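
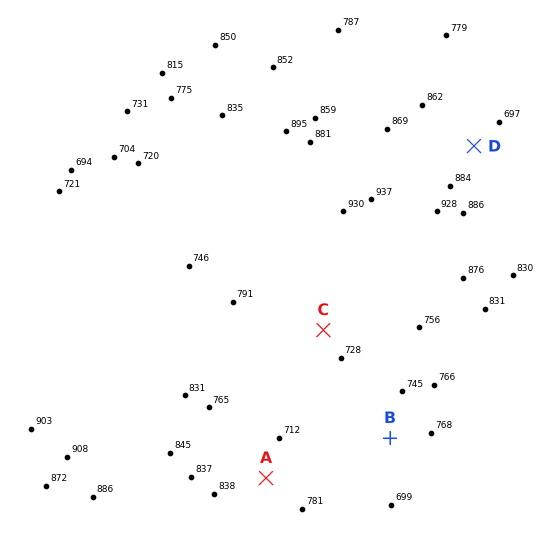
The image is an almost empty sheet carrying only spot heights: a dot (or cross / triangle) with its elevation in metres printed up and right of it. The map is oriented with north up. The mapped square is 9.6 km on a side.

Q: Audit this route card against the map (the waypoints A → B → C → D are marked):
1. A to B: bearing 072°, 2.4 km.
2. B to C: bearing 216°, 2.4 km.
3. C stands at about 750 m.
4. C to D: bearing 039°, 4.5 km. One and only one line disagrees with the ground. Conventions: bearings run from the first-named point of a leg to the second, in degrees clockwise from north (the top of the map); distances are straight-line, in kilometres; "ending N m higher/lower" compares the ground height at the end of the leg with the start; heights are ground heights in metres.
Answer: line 2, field bearing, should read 328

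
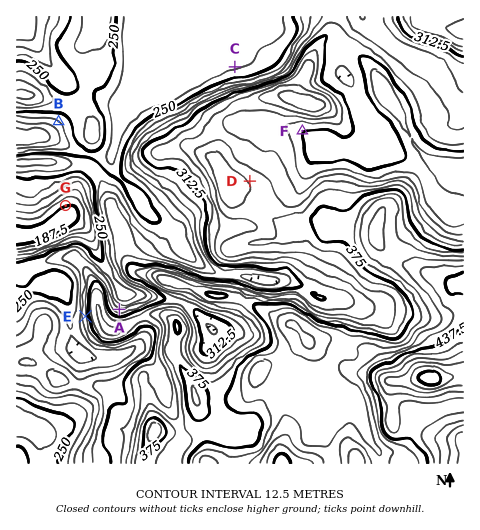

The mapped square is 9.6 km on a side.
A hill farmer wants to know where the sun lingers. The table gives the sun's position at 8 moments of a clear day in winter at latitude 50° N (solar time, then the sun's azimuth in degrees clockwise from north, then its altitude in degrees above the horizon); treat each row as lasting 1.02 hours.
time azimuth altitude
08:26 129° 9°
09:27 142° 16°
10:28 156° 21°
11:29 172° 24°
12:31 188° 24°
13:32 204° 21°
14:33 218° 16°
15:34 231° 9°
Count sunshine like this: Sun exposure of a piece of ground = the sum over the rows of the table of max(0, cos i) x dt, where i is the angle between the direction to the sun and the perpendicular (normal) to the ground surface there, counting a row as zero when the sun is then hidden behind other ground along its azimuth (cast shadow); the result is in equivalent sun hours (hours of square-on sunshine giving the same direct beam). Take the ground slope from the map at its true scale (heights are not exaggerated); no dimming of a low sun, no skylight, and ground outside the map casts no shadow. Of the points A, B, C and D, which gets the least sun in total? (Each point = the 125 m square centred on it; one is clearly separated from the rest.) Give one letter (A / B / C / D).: A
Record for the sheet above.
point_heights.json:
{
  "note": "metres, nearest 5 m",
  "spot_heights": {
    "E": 295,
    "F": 315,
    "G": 190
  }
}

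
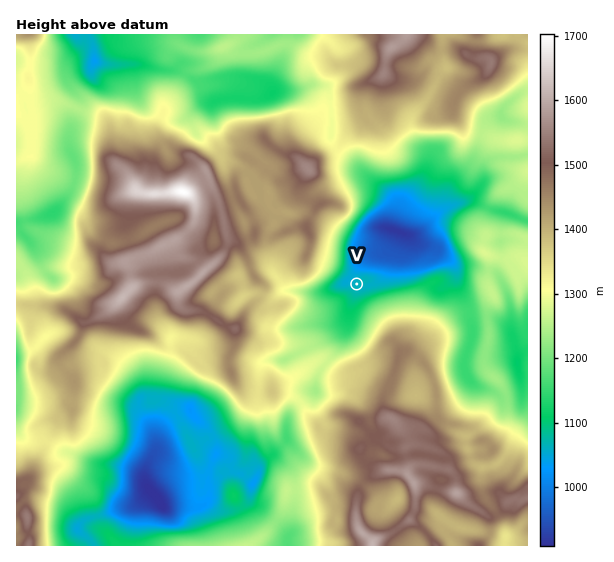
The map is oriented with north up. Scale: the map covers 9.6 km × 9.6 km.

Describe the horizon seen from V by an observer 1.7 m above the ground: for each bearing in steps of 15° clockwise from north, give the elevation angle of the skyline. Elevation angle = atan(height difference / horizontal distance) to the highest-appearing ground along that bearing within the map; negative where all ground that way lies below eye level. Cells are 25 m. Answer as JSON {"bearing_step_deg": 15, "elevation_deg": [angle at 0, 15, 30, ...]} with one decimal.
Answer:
{"bearing_step_deg": 15, "elevation_deg": [7.0, 5.9, 6.0, 3.1, 3.2, 5.0, 4.5, 7.6, 11.8, 16.2, 17.7, 14.2, 11.4, 8.6, 7.8, 8.4, 9.3, 12.3, 13.3, 18.9, 20.4, 19.0, 14.7, 14.1]}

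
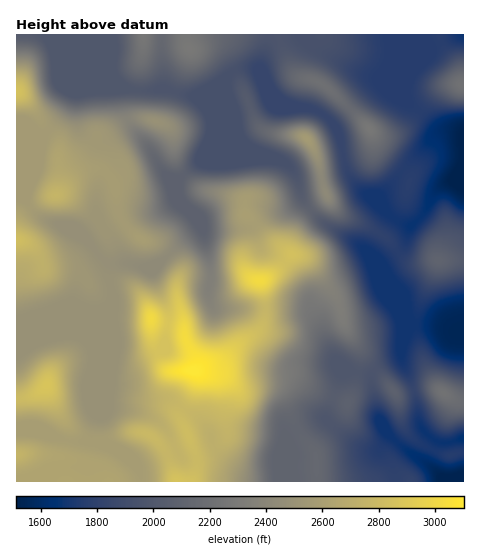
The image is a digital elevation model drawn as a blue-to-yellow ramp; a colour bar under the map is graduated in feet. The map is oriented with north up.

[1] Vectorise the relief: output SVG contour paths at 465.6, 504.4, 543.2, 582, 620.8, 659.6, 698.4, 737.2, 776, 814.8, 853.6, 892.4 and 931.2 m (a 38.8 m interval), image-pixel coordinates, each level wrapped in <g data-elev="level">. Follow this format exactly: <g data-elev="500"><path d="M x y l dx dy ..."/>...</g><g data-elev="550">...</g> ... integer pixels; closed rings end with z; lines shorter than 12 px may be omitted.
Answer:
<g data-elev="465.6"><path d="M438 481l0-5 2-2 13 0 10-3"/><path d="M463 195l-13-9-4-4 11-24-1-20 1-7 3-4 3-2"/></g><g data-elev="504.4"><path d="M428 481l-3-9-15-16 0-4 17 4 20 9 16-4"/><path d="M463 360l-14-2-10-6-11-16-3-11 3-12 7-8 11-6 17-4"/><path d="M463 209l-4-2-11-8-4-1-5 1-9 7-3 0-1-8 2-11 10-22 2-8-2-8-10-7-2-4 4-9 7-8 10-5 16-2"/></g><g data-elev="543.2"><path d="M419 481l-5-7-14-9-8-3-14 0-7-5-2-7 3-13-3-20 3-8 5-3 6 3 14 17 7 5 3-2 4-15 6-11 4 4 11 17 8 7 8 2 15-5"/><path d="M463 369l-10-2-13-5-19-13-3 2-2 4-4 18-2 5-5-1-8-7-5-6-3-9 0-25-2-8-17-25-11-31-11-24-1-3 2-3 12-2 13 3 16 8 3-1 0-4-2-5-14-11-20-22-4-9-1-9 3-3 14 1 8-1 14-8 11-14 12-22 4-11 0-6-2-3-16-6-17-11-10-9-8-11 0-7 9-10 3-7-1-21"/><path d="M463 217l-5-2-11-7-6 1-22 26-8 14-8 8-1 4 3 9 20 24 38-9"/><path d="M463 48l-12 0-7 2-9 11-15 14-3 7-2 7 3 11 8 7 37 2"/></g><g data-elev="582"><path d="M353 481l-5-19-1-20 2-4 9-6 3-3 2-18 7-15 4-3 3 1 19 18 4 2 4-3 3-5 1-13-5-8-19-21-3-9-2-31-13-21-13-36-17-33 1-4 18-5 4-5-9-19-9-24-5-28-7-18-7-9-10-6-11-1-23 2-11-3-6-8-8-20-9-19 3-6 8-5 7-3 4 2 4 5 6 20 5 9 11 7 26 7 18 13 10 14 5 26 5 10 4 5 5 3 11 0 8-5 10-12 10-16 2-10-4-6-39-27-28-32-2-7 9-8 2-4-1-12"/><path d="M463 377l-25-8-10-2-3 2-2 4-3 12 3 11 11 20 6 7 8 3 15-4"/><path d="M463 228l-16-5-9 5-10 7-5 6-4 9-2 11 3 9 6 8 5 3 10 0 22-6"/><path d="M463 56l-6 1-6 4-18 16-4 9 2 7 7 6 13 5 12 1"/></g><g data-elev="620.8"><path d="M335 481l-3-36-4-7-14-14-2-6 0-4 5-6 13-6 3 2 8 12 5 2 3 0 4-3 2-5 3-16-1-4-3-2-17 3-3-1-10-22 0-11 4-7 5-2 24 11 6 1 6-5 2-8-5-28-15-44-13-29-17-20-3-5 1-2 2-1 14 3 7 0 5-2 1-4-5-19-7-20-6-32-7-15-6-6-8-3-9-1-28 3-9-3-11-8-2 1 0 14 4 9 8 6 26 11 11 11 3 8 2 8 0 13-3 4-15-19-14-6-15-1-40 4-23-2-5-4 0-7 10-25 2-9-3-10-6-7-14-8-14-3-34-3-36 2-18 2-9-2-10-6-5-7-4-27-4-12-8-6-11-5"/><path d="M396 401l3 0 2-2-1-9-8-7-7-2-1 4 2 5z"/><path d="M463 384l-21-7-7-1-7 3-2 8 4 12 14 16 7 3 12-2"/><path d="M436 271l8 0 9-4 5-6-1-5-6-5-9-5-5 0-5 1-5 6-1 8 4 7z"/><path d="M368 165l6 1 4-2 12-14 7-13-3-8-11-10-25-16-21-23-11-9-12-6-15-3-8-1-5 1-2 4-1 6 1 6 3 6 7 5 26 8 22 17 9 13 10 30z"/><path d="M463 64l-5 1-10 7-7 7-3 6 3 6 8 5 7 4 7 0"/><path d="M121 35l1 12-2 17 1 7 8 8 11 4 8-2 16-8 18 9 7 0 10-4 10-5 14-13 16-10 7-8 3-7"/></g><g data-elev="659.6"><path d="M267 481l-1-23 6-20 2-21 4-6 12-5 22-18 2-8-3-20 7-24 4-4 5 0 24 12 5-1 2-4 1-12-4-24-21-56-6-8-14-12-9-12-11-8-8-18-5-7-9-5-14-3-34 4-25 1-8 4-2 6 2 7 4 4 13 10 4 9 1 12-2 9-4 7-5-1-19-24-14-10-4-5-4-18-13-38 0-3 4 0 17 16 5 2 5-1 3-5 12-27 0-9-5-8-13-8-18-4-26-1-55 4-8-2-14-8-7-7-3-9-3-21-4-9-9-4-12-1"/><path d="M463 397l-19-13-7 0-4 3 2 8 9 8 11 3 8-1"/><path d="M331 214l5 1 4-2 1-3 0-7-8-26-6-30-6-16-8-6-11-3-11 2-20 6-2 3 3 4 21 13 8 8 7 13 7 32 6 7z"/><path d="M371 149l6-1 6-5 2-6-1-7-4-6-8-5-10-5-8-2 0 5 6 17 5 10z"/><path d="M341 103l3 1 1-2-4-7-9-10-9-7-8-4-7-1-7 1-3 3 1 3 3 2 17 7z"/><path d="M463 74l-4 0-5 3-4 7 1 3 4 5 8 2"/><path d="M131 35l1 28 3 4 5 2 6-2 5-8 4-12 2-12"/><path d="M167 35l1 12 5 11 8 8 9 3 11-3 9-9 4-11-1-11"/></g><g data-elev="698.4"><path d="M259 481l-1-23 6-20 3-24 5-10 14-16 4-13-1-9 0-5 12-13 3-6 1-12-3-18 3-13 6-3 15 9 5 5 10 16 5 2 2-3 0-12-2-15-9-23-4-19-3-8-5-7-13-10-10-10-15-9-5-19-6-8-12-5-16-1-42 5-5 2-2 3 1 5 15 12 4 12 1 13-1 7-7 22-3 2-2-1-21-21-10-13-15-9-4-4-4-27-17-49 0-3 2-2 8 1 12 7 13 12 4 0 6-6 6-13 0-7-4-7-5-5-7-3-21-4-55 2-18 3-8-2-16-10-7-7-4-9-4-21-4-7-6-4-11-1"/><path d="M327 207l7 0 2-3 0-5-7-20-3-25-6-17-6-8-7-3-9 0-11 3-4 4-1 3 17 13 7 8 6 14 6 27 4 6z"/></g><g data-elev="737.2"><path d="M249 481l2-23 6-19 3-18 14-33 0-23 5-8 14-14 3-7 1-7-5-16 3-17 3-6 6-5 5-3 12-2 5-3 3-16-3-13-5-5-22-18-16-5-5-3-2-5-1-16-3-6-5-3-8-3-10 0-29 6-3 3 7 14 2 25-5 16-2 11 1 23-1 15 2 13-4 5-6 0-5-7-6-13-1-7 2-15-4-12-9-8-13-4-2-11-3-5-19-10-6-6-1-6 2-18-3-20-5-14-18-36-5-4-10-2-13 0-16 3-12-4-15-11-6-7-4-10-4-20-3-5-5-3-10-1"/><path d="M326 197l2 0 0-3-2-5-3-2 0 5z"/><path d="M320 172l1 1 1-4 0-11-2-12-4-10-5-5-5-2-7 0-6 2-1 3 0 3 15 15z"/><path d="M169 135l5 0 3-6-1-6-5-4-10-4-10-2-8 1-5 2 0 4 6 4z"/></g><g data-elev="776"><path d="M235 481l1-8 14-31 3-19 13-30 1-29 4-7 15-17 3-6 1-4-5-15 2-20 4-7 8-8 20-10 3-4 1-6-1-7-3-6-21-16-5-3-20-3-8-5-6-12 1-11-3-5-13-1-9 5-2 21 4 14-10 14-3 9 0 14 4 25 2 5 10 11-5 6-19 10-5 0-4-2-13-28-1-27-3-5-4-2-6 0-6 3-17 21-6 0-18-6-4 0-4 3-1 5 3 16-1 20 3 21-3 25 1 18-3 13 1 10-2 4-13 13-8 3-11-1-6-4-4-7-4-11-2-20 2-28-1-5-3-3-11-3-16 3-12 6-13 12-4 1"/><path d="M17 303l26-7 14-5 10-8 4-10 1-10-4-9-11-15-17-17-2-4 1-3 43-2 4-3 8-17 4-2 14 29 18 22 8 5 7 1 7-1 4-5-4-6-18-11-6-8-1-12 5-20 1-9-2-10-5-9-9-7-18-4-7-4-15-2-11-10-12-6-13-20-11-33-4-4-9-1"/><path d="M309 144l2 1 1-1-1-6-4-3-5 0 0 3z"/><path d="M95 137l4-1-1-3-3 1z"/></g><g data-elev="814.8"><path d="M216 481l1-8 6-13 17-18 4-18 15-27 1-9-3-17 0-7 4-9 15-15 3-6-3-28 3-11 5-8 10-11 18-10 4-6 0-6-3-6-22-14-20-1-5 3-7 8-16-2-6 2-5 4-3 7-1 9 5 24 4 7 14 8 2 7-2 5-4 3-27 13-11 1-6-6-13-29-4-22-3-5-4 0-6 4-9 16-4 4-5 0-15-5-5 2-1 36 4 30 7 22 3 24 3 13-3 3-20 5-4 4-2 4 4 6 17 8 8 9 6 11 1 15"/><path d="M17 468l15-6 5-4 2-5-1-3-5-4-16-2"/><path d="M17 414l18-1 25 6 4-1 2-4 1-15-3-33-2-4-3-2-12 0-9 6-14 15-7 2"/><path d="M17 280l4-2 12 4 12 0 7-5 3-8-4-16-7-13-11-10-16-10"/><path d="M52 206l13-1 8-6 2-6-1-7-2-4-4-4-7-3-6 1-6 5-6 7-2 6 1 6 4 4z"/><path d="M17 108l14-2 2-3 1-4-6-21-4-4-7-1"/></g><g data-elev="853.6"><path d="M201 481l-1-10-4-4-10 4-15-4-3 5-1 9"/><path d="M194 452l1 0 1-6-4-16-7-10-6-2 0 6 4 14 5 9z"/><path d="M223 410l9 1 9-1 5-4 5-6 1-10-4-18 0-11 4-11 11-16 1-9-4-1-19 6-23 8-9 0-6-2-4-5-20-48-3 0-3 3-5 15-2 3-4 0-14-6-5 1-4 9 0 19 13 47 3 7 6 5 15 6 13 12 19 1z"/><path d="M17 401l30 1 8-2 3-4 1-6-1-11-3-7-5-3-5 2-20 22-5 3-3 0"/><path d="M261 299l4 1 4-2 21-30 14-9 1-4-3-5-10-5-10 0-3 2-2 11-12 4-9-1-13-7-6 3-3 5 0 7 4 17 6 6z"/><path d="M17 247l7-2 3-4-3-5-7-3"/><path d="M17 100l7-2 2-5-2-8-7-3"/></g><g data-elev="892.4"><path d="M197 393l24 1 17-5 2-8-2-29-2-5-2-2-21 1-13-5-5-6-7-19-7-7-2 2-5 18 2 25-4 5-12 5-1 8 2 4 4 3 15 5 12 7z"/><path d="M149 336l4 0 4-3 5-13-4-9-8-5-5 3-2 10 2 10z"/><path d="M255 290l8 1 6-3 5-10-1-5-6-3-19-2-5 1-1 6 2 8 4 4z"/></g><g data-elev="931.2"><path d="M194 381l7 1 7-1 4-3 2-5-1-9-3-5-15-5-22 17 3 3z"/></g>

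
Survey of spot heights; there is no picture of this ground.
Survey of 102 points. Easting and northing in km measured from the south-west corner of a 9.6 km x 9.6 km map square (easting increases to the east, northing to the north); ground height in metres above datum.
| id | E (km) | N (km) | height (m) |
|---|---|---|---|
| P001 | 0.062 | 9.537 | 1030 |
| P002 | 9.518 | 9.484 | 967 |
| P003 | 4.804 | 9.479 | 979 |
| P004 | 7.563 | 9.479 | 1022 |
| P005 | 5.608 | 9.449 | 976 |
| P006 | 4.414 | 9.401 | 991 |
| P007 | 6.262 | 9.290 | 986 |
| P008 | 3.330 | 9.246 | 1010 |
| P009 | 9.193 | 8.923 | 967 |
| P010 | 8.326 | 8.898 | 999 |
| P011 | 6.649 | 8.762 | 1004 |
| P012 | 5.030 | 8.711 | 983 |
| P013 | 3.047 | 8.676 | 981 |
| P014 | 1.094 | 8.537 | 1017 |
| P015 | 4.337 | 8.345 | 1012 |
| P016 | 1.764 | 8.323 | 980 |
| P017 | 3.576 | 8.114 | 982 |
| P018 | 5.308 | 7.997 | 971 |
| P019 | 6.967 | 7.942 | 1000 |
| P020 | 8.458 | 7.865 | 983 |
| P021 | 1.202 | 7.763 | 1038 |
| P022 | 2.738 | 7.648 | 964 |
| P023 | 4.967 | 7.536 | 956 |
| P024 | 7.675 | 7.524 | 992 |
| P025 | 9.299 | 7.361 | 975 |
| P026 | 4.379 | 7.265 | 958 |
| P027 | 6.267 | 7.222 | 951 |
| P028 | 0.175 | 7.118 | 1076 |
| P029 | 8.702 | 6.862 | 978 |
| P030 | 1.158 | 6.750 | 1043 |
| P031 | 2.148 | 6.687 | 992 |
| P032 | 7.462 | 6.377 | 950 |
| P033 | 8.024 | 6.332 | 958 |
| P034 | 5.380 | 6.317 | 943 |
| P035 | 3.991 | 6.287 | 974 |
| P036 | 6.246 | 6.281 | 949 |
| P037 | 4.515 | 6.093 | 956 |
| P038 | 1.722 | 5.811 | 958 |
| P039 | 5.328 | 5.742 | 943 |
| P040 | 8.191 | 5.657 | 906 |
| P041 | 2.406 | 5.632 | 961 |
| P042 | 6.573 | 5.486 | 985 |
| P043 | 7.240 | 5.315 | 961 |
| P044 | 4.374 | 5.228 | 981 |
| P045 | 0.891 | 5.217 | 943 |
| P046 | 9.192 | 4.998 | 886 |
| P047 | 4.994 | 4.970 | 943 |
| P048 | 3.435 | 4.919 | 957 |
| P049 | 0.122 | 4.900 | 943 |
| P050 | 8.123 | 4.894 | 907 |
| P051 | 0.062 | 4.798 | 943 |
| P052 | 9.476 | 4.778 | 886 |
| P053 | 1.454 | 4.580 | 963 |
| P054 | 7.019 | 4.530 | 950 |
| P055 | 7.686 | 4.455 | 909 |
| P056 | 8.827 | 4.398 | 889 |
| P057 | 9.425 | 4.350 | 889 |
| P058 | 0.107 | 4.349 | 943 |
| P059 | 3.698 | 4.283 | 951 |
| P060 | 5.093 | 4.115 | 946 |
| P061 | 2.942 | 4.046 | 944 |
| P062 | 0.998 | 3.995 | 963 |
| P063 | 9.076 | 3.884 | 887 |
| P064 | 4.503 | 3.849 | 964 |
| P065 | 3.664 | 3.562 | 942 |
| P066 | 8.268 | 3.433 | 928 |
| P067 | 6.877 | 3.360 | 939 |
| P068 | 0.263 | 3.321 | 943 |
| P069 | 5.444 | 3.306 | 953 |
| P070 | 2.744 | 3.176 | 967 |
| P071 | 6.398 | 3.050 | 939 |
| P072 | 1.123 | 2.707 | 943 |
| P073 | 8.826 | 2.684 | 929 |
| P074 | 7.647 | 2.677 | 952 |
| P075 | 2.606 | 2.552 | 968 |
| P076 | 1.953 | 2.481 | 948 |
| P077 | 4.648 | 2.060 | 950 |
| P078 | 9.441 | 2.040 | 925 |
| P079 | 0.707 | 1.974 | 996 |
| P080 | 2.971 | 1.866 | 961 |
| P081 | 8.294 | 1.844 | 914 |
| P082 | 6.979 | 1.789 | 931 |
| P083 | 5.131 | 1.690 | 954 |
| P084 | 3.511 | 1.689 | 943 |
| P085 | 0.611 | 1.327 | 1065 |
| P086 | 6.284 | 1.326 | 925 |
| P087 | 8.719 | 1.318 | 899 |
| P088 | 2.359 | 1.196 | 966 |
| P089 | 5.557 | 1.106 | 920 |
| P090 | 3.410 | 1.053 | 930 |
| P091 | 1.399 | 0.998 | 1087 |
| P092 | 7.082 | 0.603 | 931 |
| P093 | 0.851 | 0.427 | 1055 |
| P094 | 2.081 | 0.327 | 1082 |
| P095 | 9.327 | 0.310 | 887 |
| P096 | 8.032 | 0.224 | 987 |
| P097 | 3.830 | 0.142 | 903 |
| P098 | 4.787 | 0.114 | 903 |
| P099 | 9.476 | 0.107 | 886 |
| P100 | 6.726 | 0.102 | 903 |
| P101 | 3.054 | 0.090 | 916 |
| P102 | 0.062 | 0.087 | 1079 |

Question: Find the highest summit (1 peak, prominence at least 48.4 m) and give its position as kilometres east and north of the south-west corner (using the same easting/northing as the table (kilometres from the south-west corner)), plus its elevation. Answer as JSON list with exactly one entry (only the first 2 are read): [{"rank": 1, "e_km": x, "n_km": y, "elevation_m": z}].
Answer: [{"rank": 1, "e_km": 1.31, "n_km": 0.84, "elevation_m": 1094}]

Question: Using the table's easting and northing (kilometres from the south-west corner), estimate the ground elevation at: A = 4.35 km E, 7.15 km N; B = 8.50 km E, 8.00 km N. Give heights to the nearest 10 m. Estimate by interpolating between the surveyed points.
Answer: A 950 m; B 980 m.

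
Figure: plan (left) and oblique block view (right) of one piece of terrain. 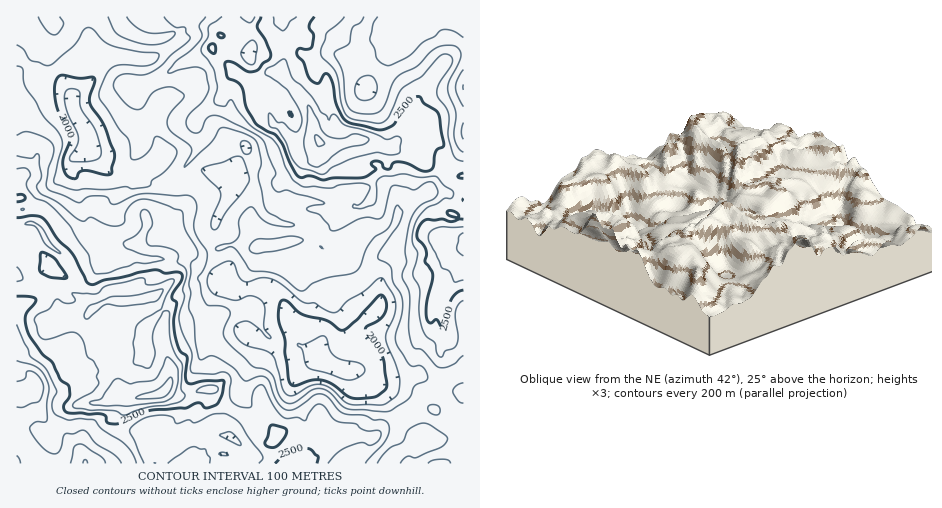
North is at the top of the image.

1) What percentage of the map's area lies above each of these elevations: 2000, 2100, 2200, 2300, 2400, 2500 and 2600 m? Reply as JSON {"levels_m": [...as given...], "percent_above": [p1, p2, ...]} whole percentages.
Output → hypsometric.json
{"levels_m": [2000, 2100, 2200, 2300, 2400, 2500, 2600], "percent_above": [94, 86, 70, 50, 34, 21, 9]}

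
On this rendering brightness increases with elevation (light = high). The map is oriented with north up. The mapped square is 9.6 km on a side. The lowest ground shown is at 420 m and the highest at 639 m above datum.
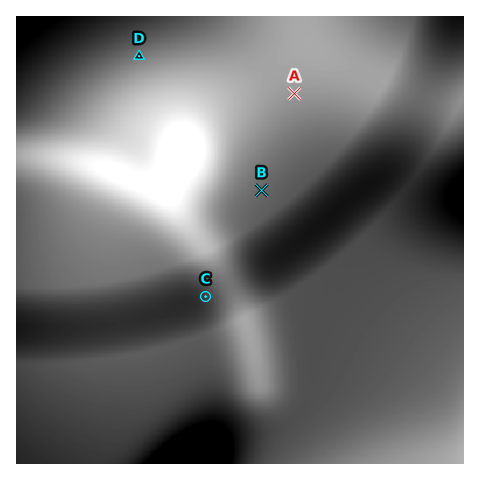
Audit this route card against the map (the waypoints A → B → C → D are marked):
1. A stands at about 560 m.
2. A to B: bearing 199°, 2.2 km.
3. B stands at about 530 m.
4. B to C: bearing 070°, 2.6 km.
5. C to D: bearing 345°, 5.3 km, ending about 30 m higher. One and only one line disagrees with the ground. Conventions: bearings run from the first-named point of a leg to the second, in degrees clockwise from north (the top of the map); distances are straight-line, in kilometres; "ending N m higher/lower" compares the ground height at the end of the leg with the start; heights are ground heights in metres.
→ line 4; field bearing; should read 208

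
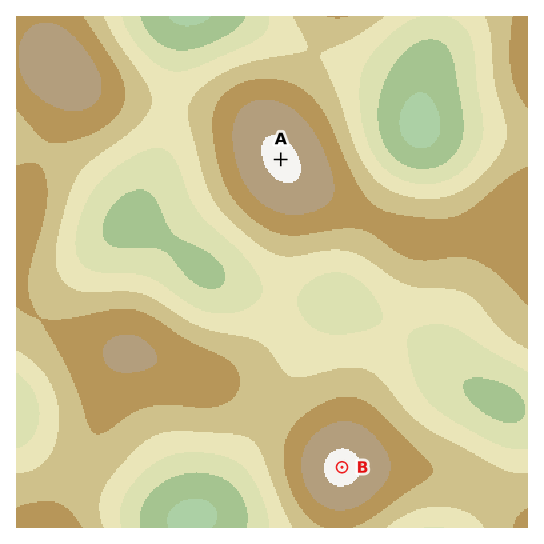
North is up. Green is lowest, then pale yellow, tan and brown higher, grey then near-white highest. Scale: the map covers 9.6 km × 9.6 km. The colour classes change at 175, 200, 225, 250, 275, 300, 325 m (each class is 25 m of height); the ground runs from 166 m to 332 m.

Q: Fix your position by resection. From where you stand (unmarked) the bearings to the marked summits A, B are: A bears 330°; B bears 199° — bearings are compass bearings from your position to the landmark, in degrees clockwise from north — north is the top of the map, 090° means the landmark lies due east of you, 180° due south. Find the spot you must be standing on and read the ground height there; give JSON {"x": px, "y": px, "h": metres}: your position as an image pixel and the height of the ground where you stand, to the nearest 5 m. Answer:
{"x": 386, "y": 341, "h": 230}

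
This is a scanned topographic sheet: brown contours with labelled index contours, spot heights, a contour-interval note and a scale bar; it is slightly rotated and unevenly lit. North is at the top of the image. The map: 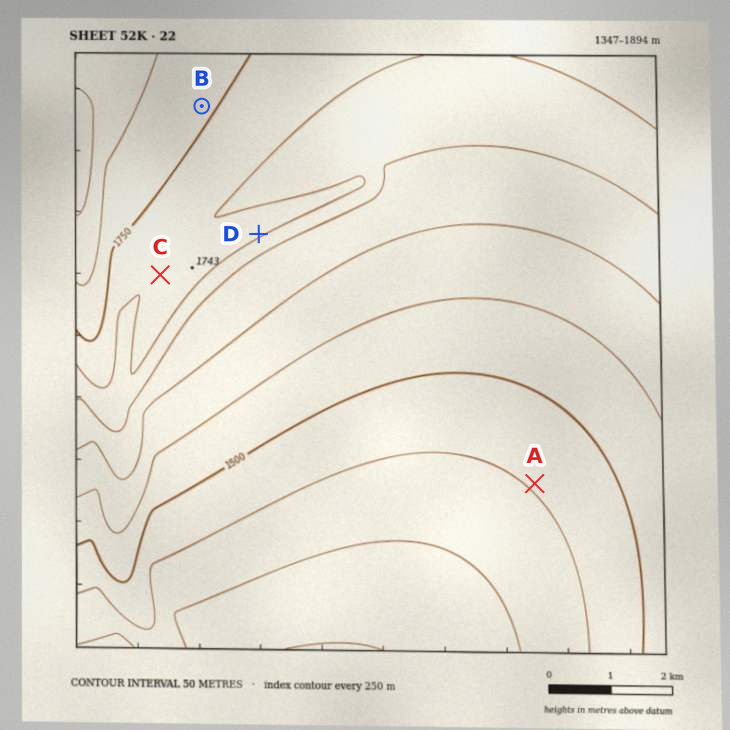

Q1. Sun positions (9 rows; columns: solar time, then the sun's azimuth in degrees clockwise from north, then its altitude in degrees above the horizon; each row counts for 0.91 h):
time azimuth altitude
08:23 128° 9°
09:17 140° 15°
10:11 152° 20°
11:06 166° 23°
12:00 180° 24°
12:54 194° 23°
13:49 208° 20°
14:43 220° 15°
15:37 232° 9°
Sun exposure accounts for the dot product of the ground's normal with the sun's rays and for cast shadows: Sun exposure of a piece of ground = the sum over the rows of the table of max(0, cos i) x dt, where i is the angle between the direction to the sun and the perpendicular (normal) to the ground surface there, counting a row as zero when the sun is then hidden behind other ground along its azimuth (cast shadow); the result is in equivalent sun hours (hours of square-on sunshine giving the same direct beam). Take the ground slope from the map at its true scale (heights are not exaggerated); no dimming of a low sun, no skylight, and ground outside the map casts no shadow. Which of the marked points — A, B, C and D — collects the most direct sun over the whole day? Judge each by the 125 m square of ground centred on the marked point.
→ D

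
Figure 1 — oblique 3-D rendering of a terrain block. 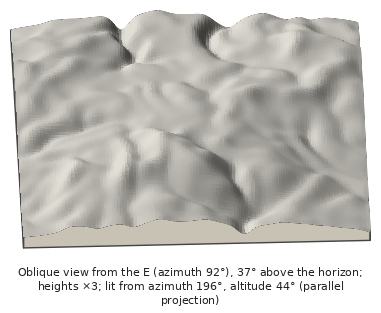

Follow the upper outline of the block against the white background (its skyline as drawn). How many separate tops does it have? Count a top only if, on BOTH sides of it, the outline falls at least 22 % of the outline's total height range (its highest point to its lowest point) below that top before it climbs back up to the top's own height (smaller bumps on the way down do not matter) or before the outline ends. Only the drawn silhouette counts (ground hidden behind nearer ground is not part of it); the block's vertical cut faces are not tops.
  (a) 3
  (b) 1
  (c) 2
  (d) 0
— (d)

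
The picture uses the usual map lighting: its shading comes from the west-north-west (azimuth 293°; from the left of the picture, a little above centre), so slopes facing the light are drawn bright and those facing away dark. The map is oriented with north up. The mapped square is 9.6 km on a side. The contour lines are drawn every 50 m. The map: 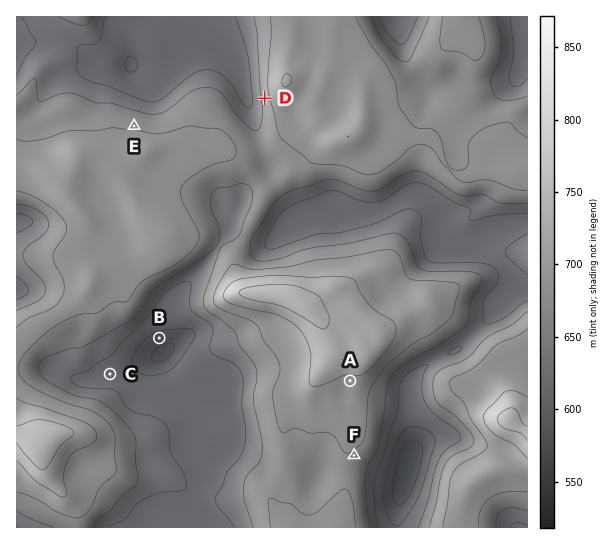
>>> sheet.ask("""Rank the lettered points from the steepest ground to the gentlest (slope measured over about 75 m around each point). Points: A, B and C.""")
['B', 'A', 'C']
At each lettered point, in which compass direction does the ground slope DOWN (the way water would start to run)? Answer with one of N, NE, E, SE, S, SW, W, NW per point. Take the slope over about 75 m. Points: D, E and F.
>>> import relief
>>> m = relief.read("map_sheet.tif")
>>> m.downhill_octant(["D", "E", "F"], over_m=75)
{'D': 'W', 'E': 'N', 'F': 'SE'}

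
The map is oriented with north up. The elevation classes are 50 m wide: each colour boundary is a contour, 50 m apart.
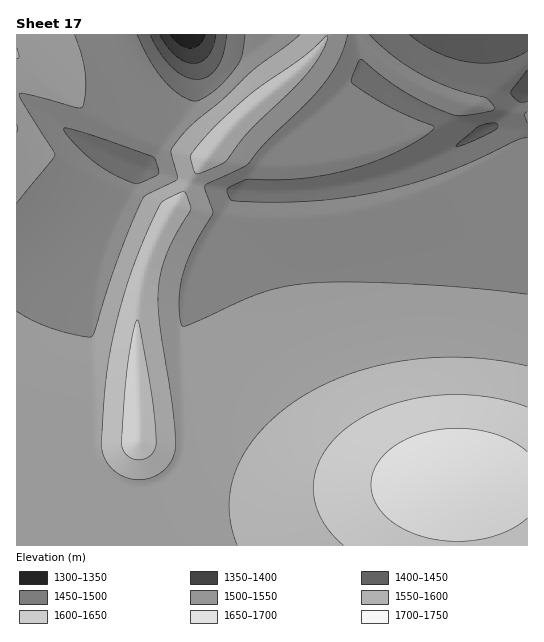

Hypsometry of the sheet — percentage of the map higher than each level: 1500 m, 90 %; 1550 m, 58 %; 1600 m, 25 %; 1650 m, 12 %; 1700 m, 6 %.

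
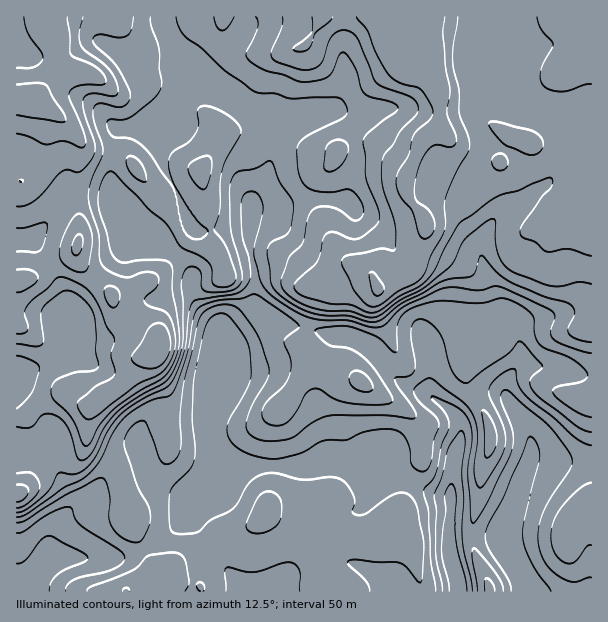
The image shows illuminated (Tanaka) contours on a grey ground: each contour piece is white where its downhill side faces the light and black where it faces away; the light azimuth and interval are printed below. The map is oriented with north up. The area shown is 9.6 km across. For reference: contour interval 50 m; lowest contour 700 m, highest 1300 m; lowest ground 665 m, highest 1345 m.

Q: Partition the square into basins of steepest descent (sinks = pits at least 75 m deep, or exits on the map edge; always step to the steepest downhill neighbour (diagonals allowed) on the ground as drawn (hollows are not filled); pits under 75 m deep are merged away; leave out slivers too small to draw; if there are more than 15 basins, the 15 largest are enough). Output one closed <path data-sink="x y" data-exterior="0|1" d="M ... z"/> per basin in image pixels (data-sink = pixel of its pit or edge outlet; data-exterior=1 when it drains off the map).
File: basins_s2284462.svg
<path data-sink="458 591" data-exterior="1" d="M591 16l-574 0-1 478 4-1 6-8 8-26 0-19-8-23 10-11 9-6 18-6 20 10 11 1-6 11-2 30 6 6 21 12 5 7 9 29 3 27 9 12 12 24 6 4-25 19-4 6 361 0-2-13-13-30-2-24 6-21 3-30 9-27 0-19-10-24-12-20-2-16 4-17 12-19 7 4 14 0 24-10 13 0 15 5 15 0 22-4z"/><path data-sink="525 591" data-exterior="1" d="M540 326l-13 0-24 10-14 0-7-4-6 7-8 21 0 24 12 20 10 24 0 19-9 27-3 30-6 21 0 18 19 49 100 0 1-263-37 2z"/><path data-sink="17 591" data-exterior="1" d="M63 394l-18 6-9 6-10 11 8 23 0 19-8 26-10 10 0 96 110 1 31-25-6-4-12-24-9-12-3-27-9-29-5-7-21-12-6-6 2-30 4-9-9-3z"/>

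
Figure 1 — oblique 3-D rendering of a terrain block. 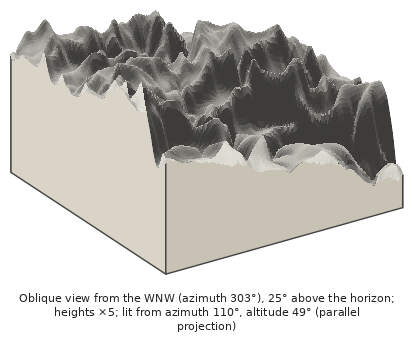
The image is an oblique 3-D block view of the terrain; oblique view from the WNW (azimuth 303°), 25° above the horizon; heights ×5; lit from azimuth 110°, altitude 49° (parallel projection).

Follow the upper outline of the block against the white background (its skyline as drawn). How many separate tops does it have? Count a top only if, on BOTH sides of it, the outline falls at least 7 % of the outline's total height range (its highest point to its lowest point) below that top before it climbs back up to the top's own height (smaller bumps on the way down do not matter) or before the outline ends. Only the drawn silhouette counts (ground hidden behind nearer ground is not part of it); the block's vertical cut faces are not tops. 3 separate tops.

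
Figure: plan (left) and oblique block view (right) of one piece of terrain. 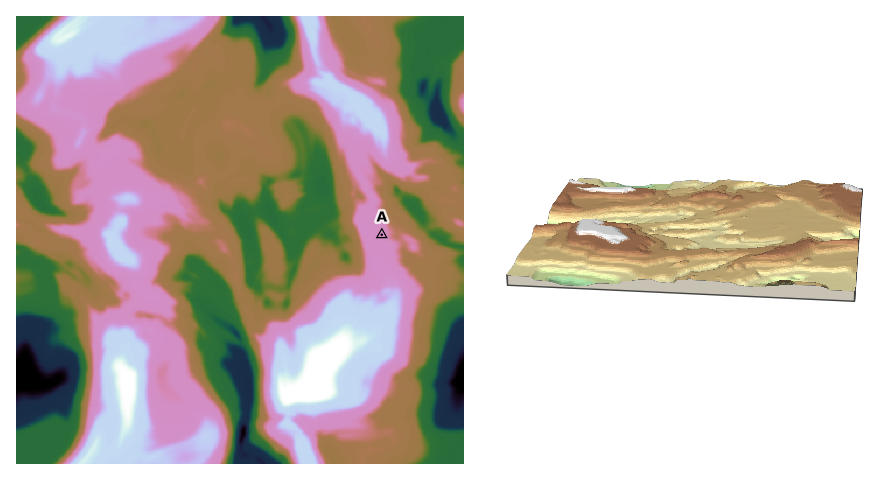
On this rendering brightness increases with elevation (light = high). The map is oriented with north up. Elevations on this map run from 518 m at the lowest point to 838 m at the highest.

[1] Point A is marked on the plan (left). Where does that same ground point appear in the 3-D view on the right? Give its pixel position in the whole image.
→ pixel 691 254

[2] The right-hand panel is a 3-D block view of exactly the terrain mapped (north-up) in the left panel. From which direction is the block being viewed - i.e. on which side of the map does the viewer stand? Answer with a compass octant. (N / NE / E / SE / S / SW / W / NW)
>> E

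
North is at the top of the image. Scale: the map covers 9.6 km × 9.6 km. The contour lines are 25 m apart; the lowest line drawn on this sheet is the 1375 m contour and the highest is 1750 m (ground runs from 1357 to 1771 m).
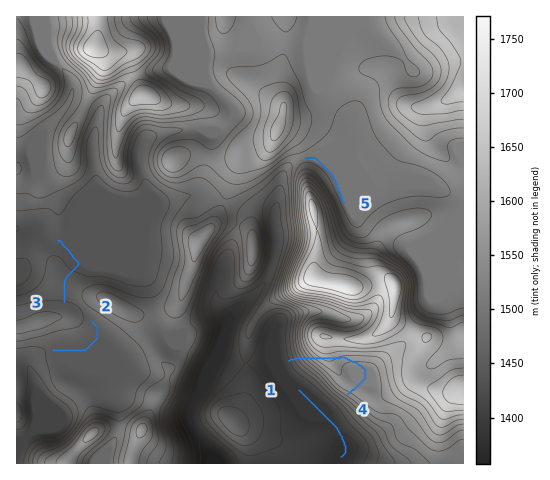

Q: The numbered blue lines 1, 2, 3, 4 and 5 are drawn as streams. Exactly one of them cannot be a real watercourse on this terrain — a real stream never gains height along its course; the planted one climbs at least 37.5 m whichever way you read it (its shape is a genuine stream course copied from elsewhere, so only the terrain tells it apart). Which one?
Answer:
4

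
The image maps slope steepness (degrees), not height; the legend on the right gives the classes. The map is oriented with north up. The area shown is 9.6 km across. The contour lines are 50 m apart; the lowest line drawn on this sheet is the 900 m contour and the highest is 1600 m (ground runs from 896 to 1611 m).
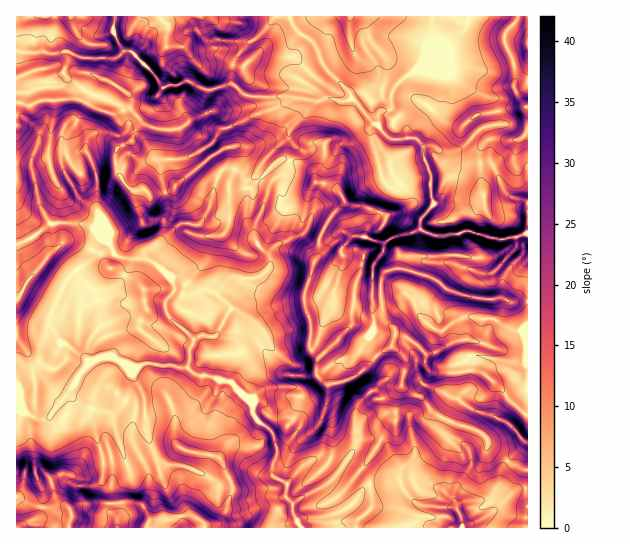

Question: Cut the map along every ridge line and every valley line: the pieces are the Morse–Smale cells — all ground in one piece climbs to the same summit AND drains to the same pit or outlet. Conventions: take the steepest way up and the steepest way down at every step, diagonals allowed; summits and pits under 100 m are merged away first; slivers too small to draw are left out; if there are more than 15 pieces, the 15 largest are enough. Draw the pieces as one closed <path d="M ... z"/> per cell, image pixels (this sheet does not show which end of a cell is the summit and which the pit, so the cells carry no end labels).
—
<path d="M114 16l-98 1 0 226 3 1 14-7 14-12 10-2 32 2 5 3 9 10-10 11-4 12-14 10-10 11-16 36 0 7 12 18-10 24-2 15 6 11 7 7 13-15 4-10 12-14 16-5 4 0 22 12 14-5 11 2 16 0 5 3 8 0 12 8 11 0 21 7 10-10 3-11-5-16-8-7-15-4 16-26-16-15 17-17 25 0 11-10 2-8-3-5-9-8-4-8 0-12 8-16 9-29 13-9 4-9 0-3-10 0-29 28-20 0-1-6 7-16 0-13-3-6 2-6-8-20-14-10 3-5-3-15-12-3-12-7-11 4-11 0-4 3-16-21-16-15-8-2-10-17z"/><path d="M293 161l-4 1-7 13-10 6-9 29-8 16 0 12 4 8 9 8 3 5-2 8-11 10-25 0-17 17 16 15-16 26 15 4 8 7 5 16-3 11-9 10 15 16 16 4 11 14 15 0 10 8-2 6-8 11-6 6-6 2-5 17 1 10 14 6-2 14 8 7 34-20 12-11 16-24 2-15 5-7 13-3 14-12 14 0 6 4 2-2 5-19-15-9 4-16 0-12-13-12 3-13 14 6 14 11 2 4 0 11 6 7 24 1 14-2-2-12 3-3 12 0 29 7 17-1-1-61-16 2-12-6-21 2-17-4-16-7-8-8-8-4-23-7-9-1-10 3-6 7 2 39 4 5-8-3-18 0-8 5-1-15 3-8 0-14 5-13 3-16 8-20 12-12 4-9-22-10-18-3-9-13-12-7-9-1-7-14z"/><path d="M111 356l-20 5-12 14-4 10-28 34-10 0-15-10-6 0 1 119 100-1 0-8 4-8-1-21 11-16-16-45-2-11-5-5 7-1 10-10 7-19 1-8 11 22 3 36 5 16 7 12 10 4 18 2 19 8 12 8 28-11 17 4 10-1-1-8 5-13-4-20-4-6-13-9-4-9 0-9-11-8-11-12-12-1-8-4-11 0-12-8-8 0-5-3-16 0-11-2-14 5z"/><path d="M517 16l-84 0-1 23-11 26-4 6-12 6-12 12-2 6 0 15 14 16 2 11 10 2 4 4 3 16 7 15 0 21 2 10-13 16 0 8 7 4 8 3 11 0 23-5 33 9 26-7 0-126-5-4-8-13 0-24-11-25 1-8 10-10 2-4z"/><path d="M419 396l-3 1-3 12-4 7-6-4-14 0-14 12-13 3-5 7-2 15-16 24-12 11-21 11-14 10 1 9 9 14 226-1 0-57-17-6-20-15-3-3-1-8-5-5-33-12-15-8z"/><path d="M351 99l-5 2-23-2-10 4-24 28 0 8 4 6 0 6-4 10 21 8 7 14 9 1 12 7 9 13 18 3 22 10-4 9-12 12-8 20-3 16-5 13-3 36 9-4 23 0-3-14 0-27 4-6 12-4 32 8 8 4 8 8 16 7 17 4 21-2 12 6 16-2 1-67-27 6-32-9-23 5-11 0-13-5-2-2 0-8 13-16-2-10-2-25-6-1-12 6-16 13-6-1-8-10-2-16-7-19-1-15 2-4-13-17z"/><path d="M289 16l-14 0-12 17-13 8-15 18-3 7 0 17-20 7 4 9-3 12 14 10 8 20-2 6 3 6 0 13-7 16 1 6 20 0 25-25 7-4 9 0 2-14-4-6 0-8 25-28 9-4 10 0 6 2 12-2-3-9-25-25-8-20-19-15z"/><path d="M133 375l-1 8-7 19-10 10-7 1 5 5 2 11 16 45-11 16 1 21-4 8 1 9 183-1-8-13-1-11-7-6 2-14-14-7-27-4-28 11-12-8-19-8-18-2-10-4-7-12-5-16-3-36z"/><path d="M70 223l-20 1-17 13-17 8 0 162 21 12 10 0 14-18-12-19 2-15 10-24-12-18 3-15 16-32 21-17 4-12 10-11-9-10-5-3z"/><path d="M431 16l-142 1 7 13 19 15 12 25 21 20 3 8 9 8 11 15 6 3 2-10 3-3 8-2 2-3-1-11 2-6 12-12 12-6 4-6 11-26z"/><path d="M477 371l-8 0 0 15-10 13-8-2-24-12-4 0-4 5-2 5 17 18 15 8 33 12 5 5 1 8 3 3 20 15 11 5 5 0 1-54-17-12-7-12-17-15z"/><path d="M274 16l-113 0-1 2 8 7-3 16 2 5 16 1 25 27 4 15 2 0 18-6 0-17 3-7 15-18 13-8z"/><path d="M159 16l-44 0-2 17 10 17 8 2 16 15 16 21 4-3 11 0 11-4 12 7 10 1-3-15-25-27-16-1-2-5 3-16z"/><path d="M390 109l-8 2-3 3-2 9-6 4 0 8 10 42 8 10 6 1 16-13 16-6 1-3-4-7-3-16-4-4-10-2-2-11z"/><path d="M395 333l-3 13 13 12 0 12-4 16 16 10 2-7 4-4 4 0 24 12 8 2 10-13 0-15-14 2-24-1-6-7 0-11-2-4-14-11z"/>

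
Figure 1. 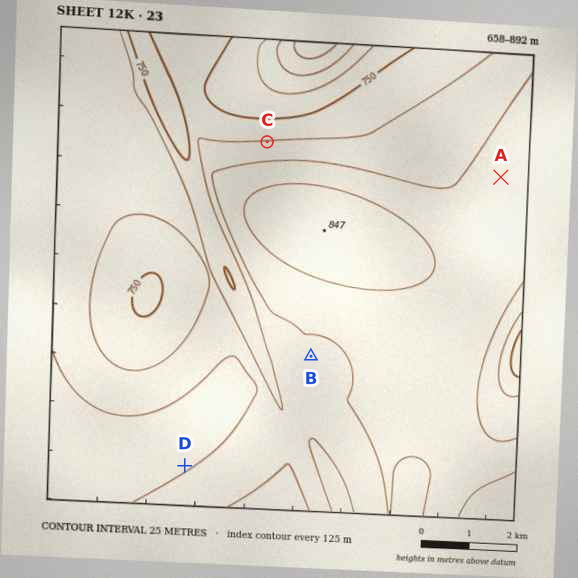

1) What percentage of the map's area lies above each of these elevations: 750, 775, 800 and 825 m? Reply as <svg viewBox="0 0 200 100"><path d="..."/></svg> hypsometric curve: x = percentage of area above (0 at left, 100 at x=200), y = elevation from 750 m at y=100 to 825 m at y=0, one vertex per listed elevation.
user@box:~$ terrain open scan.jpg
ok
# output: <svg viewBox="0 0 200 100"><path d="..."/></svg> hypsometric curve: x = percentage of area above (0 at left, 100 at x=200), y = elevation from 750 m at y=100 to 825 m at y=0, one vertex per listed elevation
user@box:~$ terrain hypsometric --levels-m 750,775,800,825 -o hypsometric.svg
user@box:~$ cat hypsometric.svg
<svg viewBox="0 0 200 100"><path d="M186 100l-30-33-68-34-69-33"/></svg>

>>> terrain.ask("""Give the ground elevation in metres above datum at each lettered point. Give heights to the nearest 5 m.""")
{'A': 810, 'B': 790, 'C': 775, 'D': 805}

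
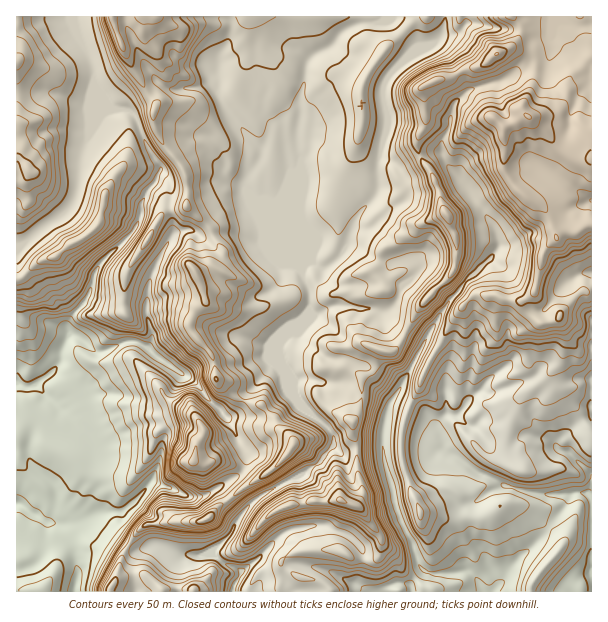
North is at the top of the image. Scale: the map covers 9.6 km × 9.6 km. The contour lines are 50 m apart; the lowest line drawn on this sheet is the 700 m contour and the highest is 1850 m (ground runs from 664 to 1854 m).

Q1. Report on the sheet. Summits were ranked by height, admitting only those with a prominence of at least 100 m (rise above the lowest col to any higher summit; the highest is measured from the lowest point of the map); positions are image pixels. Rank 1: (528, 117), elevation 1854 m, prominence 1190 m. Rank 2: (497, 54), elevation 1803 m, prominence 179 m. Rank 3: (447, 215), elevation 1684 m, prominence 187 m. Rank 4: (194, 461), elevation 1609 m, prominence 294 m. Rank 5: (293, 446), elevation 1580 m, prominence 249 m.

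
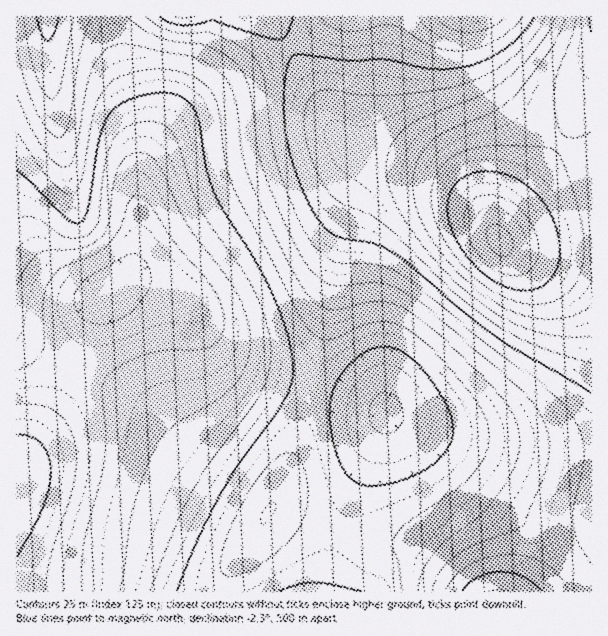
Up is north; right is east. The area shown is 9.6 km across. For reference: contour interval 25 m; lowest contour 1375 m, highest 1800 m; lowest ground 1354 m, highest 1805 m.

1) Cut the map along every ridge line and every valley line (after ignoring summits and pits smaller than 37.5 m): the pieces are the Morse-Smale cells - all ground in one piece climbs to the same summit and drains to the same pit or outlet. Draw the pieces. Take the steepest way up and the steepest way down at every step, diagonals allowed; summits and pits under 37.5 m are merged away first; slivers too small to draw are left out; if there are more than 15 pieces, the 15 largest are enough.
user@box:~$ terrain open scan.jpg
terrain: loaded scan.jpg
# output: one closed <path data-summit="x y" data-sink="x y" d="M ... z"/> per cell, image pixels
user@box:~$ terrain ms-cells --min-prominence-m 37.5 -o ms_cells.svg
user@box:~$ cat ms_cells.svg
<path data-summit="500 242" data-sink="17 485" d="M270 16l-160 1 5 27 21 60 6 28-4 41 1 72-5 16-6 11-31 31-29 72-22 45-30 51 0 120 308 1 14-59 44-104 4-15 9 8 45 30 52 52 53 32 25 25 8 12 10 18 3 1 1-523-10 36-12 24-18 27-42 54-11 18-2 8-22-32-14-14-17-12-34-15-41-7-19-6-13-15-23-46z"/><path data-summit="500 242" data-sink="476 17" d="M591 16l-319 0-1 2 43 71 23 46 13 15 19 6 41 7 34 15 17 12 14 14 22 32 7-17 55-73 23-41 10-37z"/><path data-summit="48 17" data-sink="17 485" d="M110 16l-94 1 1 453 29-50 22-45 29-72 31-31 10-20 0-79 4-41-6-28-21-60z"/><path data-summit="498 591" data-sink="17 485" d="M386 414l-4 15-44 104-10 37-2 22 262-1-5-10-13-20-25-25-53-32-52-52-45-30z"/>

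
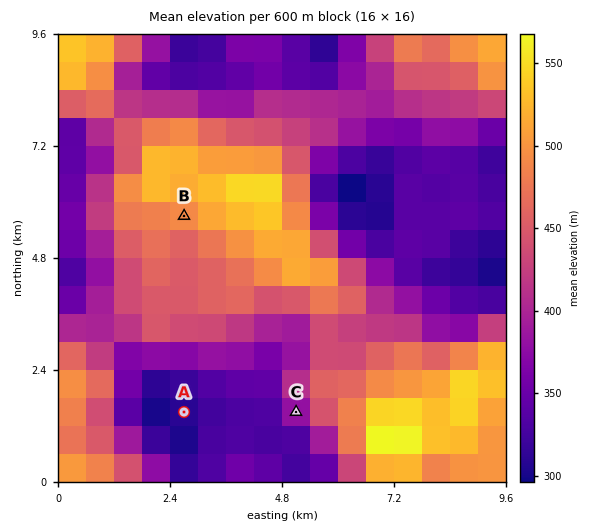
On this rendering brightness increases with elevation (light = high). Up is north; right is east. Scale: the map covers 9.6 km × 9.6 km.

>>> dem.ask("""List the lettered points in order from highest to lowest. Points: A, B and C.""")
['B', 'C', 'A']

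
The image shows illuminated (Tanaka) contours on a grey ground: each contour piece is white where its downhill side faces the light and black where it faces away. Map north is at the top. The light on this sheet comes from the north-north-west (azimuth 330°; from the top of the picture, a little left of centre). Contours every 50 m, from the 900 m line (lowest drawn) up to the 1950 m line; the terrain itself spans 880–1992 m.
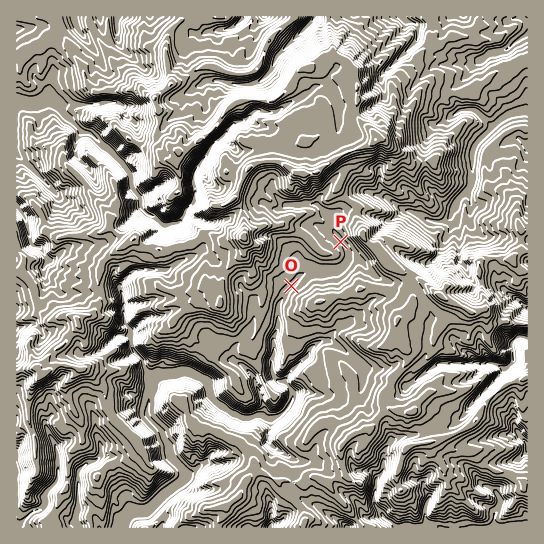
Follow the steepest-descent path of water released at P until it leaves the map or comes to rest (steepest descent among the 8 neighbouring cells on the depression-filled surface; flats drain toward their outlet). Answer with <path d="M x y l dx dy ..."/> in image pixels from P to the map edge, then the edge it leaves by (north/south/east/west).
<path d="M341 242l1 0 4 4 3 7 0 5-4 7-7 5-25 0-4 3-3 0-5 2-16 18-3 6-4 6 0 24-4 8 0 18-3 6 0 9 3 7 4 4 8 2 4 4 3 6 0 6-2 3-2 3-2 4-6 6-10 4-4 0-6-4-4 0-6 3-9 0-4-3-4 0-8-6-8-4-5-6-3-5-1-11-2 0-2-4-18-8-5 0-7 3-18 1-6 6 0 9-2 5-2 20 2 3 13 13 1 6 6 8 0 5 2 7 14 14 1 3 0 4-5 5-15 10-17 17-3 1-15 0-2 2-6 6-1 8"/>
exit: south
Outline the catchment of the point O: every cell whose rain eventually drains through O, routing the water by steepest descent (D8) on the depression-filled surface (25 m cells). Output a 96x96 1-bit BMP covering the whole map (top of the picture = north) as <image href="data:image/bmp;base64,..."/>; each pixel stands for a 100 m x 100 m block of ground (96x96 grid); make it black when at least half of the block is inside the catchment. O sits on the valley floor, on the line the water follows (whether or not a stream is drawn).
<image width="96" height="96" href="data:image/bmp;base64,Qk2+BAAAAAAAAD4AAAAoAAAAYAAAAGAAAAABAAEAAAAAAIAEAAATCwAAEwsAAAIAAAAAAAAA////AAAAAAAAAAAAAAAAAAAAAAAAAAAAAAAAAAAAAAAAAAAAAAAAAAAAAAAAAAAAAAAAAAAAAAAAAAAAAAAAAAAAAAAAAAAAAAAAAAAAAAAAAAAAAAAAAAAAAAAAAAAAAAAAAAAAAAAAAAAAAAAAAAAAAAAAAAAAAAAAAAAAAAAAAAAAAAAAAAAAAAAAAAAAAAAAAAAAAAAAAAAAAAAAAAAAAAAAAAAAAAAAAAAAAAAAAAAAAAAAAAAAAAAAAAAAAAAAAAAAAAAAAAAAAAAAAAAAAAAAAAAAAAAAAAAAAAAAAAAAAAAAAAAAAAAAAAAAAAAAAAAAAAAAAAAAAAAAAAAAAAAAAAAAAAAAAAAAAAAAAAAAAAAAAAAAAAAAAAAAAAAAAAAAAAAAAAAAAAAAAAAAAAAAAAAAAAAAAAAAAAAAAAAAAAAAAAAAAAAAAAAAAAAAAAAAAAAAAAAAAAAAAAAAAAAAAAAAAAAAAAAAAAAAAAAAAAAAAAAAAAAAAAAAAAAAAAAAAAAAAAAAAAAAAAAAAAAAAAAAAAAAAAAAAAAAAAAAAAAAAAAAAAAAAAAAAAAAAAAAAAAAAAAAAAAAAAAAAAAAAAAAAAAAAAAAAAAAAAAAAAAAAAAAAAAAAAAAAAAAAAAAAAAAAAAAAAAAAAAAAAAAAAAAAAAAAAAAAAAAAAAAAAABgADgAAAAAAAAAAAD+AHgAAAAAAAAAAAH/wfgAAAAAAAAAAAP///AAAAAAAAAAAAf///AAAAAAAAAAAA///+AAAAAAAAAAAB///4AAAAAAAAAAAD///gAAAAAAAAAAAH///gAAAAAAAAAAAP///AAAAAAAAAAAAf//+AAAAAAAAAAAA///8AAAAAAAAAAAB///4AAAAAAAAAAAB///4AAAAAAAAAAAB///4AAAAAAAAAAAB///wAAAAAAAAAAAB///wAAAAAAAAAAAD///wAAAAAAAAAAAD///wAAAAAAAAAAAH///AAAAAAAAAAAAH//+AAAAAAAAAAAAD//8AAAAAAAAAAAAD//+AAAAAAAAAAAAB//+AAAAAAAAAAAAB/9/AAAAAAAAAAAAA/gfAAAAAAAAAAAAAfAHAAAAAAAAAAAAAAADAAAAAAAAAAAAAAAAAAAAAAAAAAAAAAAAAAAAAAAAAAAAAAAAAAAAAAAAAAAAAAAAAAAAAAAAAAAAAAAAAAAAAAAAAAAAAAAAAAAAAAAAAAAAAAAAAAAAAAAAAAAAAAAAAAAAAAAAAAAAAAAAAAAAAAAAAAAAAAAAAAAAAAAAAAAAAAAAAAAAAAAAAAAAAAAAAAAAAAAAAAAAAAAAAAAAAAAAAAAAAAAAAAAAAAAAAAAAAAAAAAAAAAAAAAAAAAAAAAAAAAAAAAAAAAAAAAAAAAAAAAAAAAAAAAAAAAAAAAAAAAAAAAAAAAAAAAAAAAAAAAAAAAAAAAAAAAAAAAAAAAAAAAAAAAAAAAAAAAAAAAAAAAAAAAAAAAAAAAAAAAAAAAAAAAAAAAAAAAAAAAAAAAAAAAAAAAAAAAAAAA="/>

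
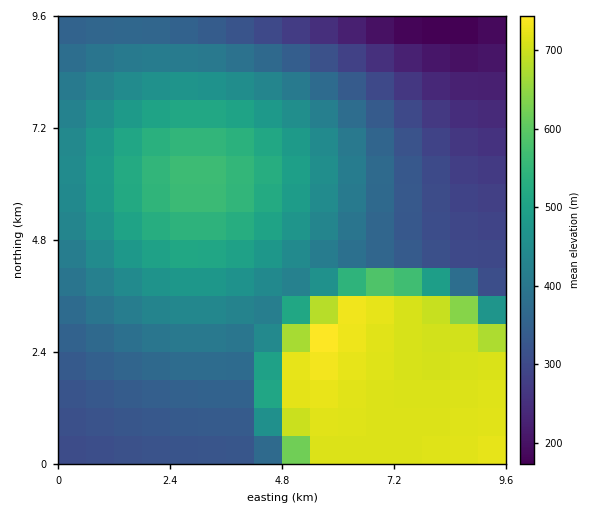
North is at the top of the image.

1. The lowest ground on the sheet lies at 160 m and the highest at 750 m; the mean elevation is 450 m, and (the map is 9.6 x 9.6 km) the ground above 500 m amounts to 29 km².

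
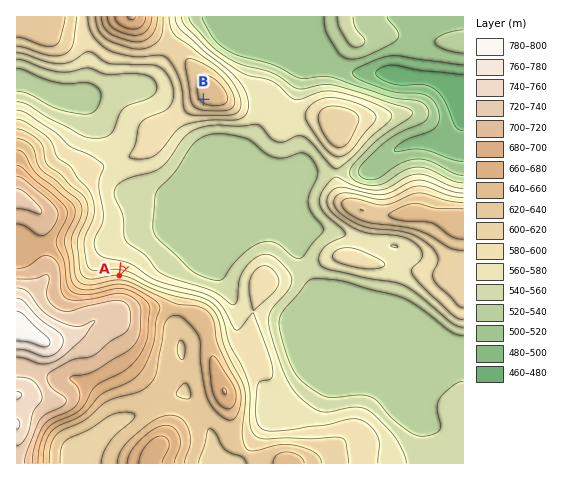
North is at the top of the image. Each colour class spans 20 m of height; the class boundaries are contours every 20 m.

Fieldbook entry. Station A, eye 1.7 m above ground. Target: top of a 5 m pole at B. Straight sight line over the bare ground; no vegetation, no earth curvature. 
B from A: seen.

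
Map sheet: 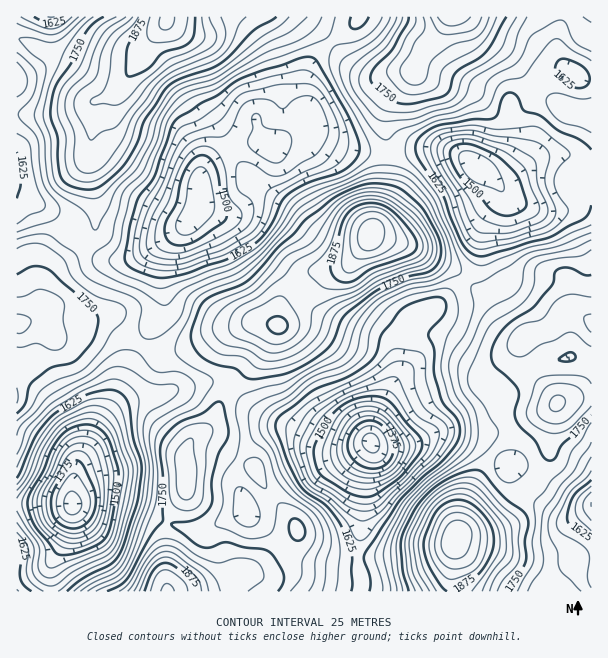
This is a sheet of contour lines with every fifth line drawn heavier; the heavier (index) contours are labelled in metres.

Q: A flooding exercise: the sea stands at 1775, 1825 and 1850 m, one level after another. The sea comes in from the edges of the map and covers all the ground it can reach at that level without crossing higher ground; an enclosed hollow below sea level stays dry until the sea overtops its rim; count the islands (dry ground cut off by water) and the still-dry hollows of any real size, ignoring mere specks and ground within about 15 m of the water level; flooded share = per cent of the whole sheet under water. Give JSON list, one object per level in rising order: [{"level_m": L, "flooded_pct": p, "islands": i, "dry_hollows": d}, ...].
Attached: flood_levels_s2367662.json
[{"level_m": 1775, "flooded_pct": 79, "islands": 2, "dry_hollows": 0}, {"level_m": 1825, "flooded_pct": 90, "islands": 1, "dry_hollows": 0}, {"level_m": 1850, "flooded_pct": 94, "islands": 2, "dry_hollows": 0}]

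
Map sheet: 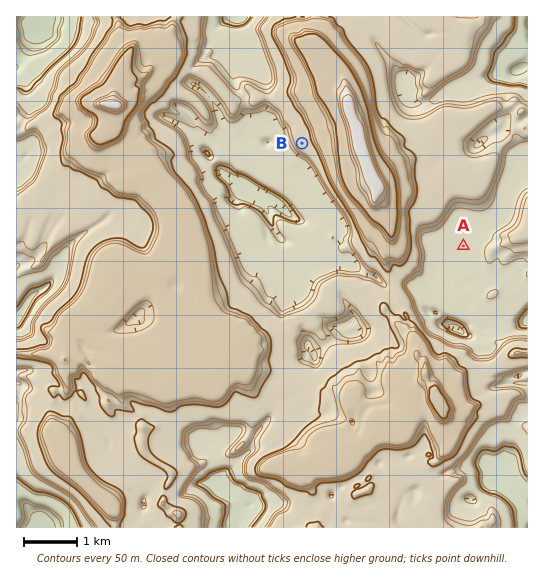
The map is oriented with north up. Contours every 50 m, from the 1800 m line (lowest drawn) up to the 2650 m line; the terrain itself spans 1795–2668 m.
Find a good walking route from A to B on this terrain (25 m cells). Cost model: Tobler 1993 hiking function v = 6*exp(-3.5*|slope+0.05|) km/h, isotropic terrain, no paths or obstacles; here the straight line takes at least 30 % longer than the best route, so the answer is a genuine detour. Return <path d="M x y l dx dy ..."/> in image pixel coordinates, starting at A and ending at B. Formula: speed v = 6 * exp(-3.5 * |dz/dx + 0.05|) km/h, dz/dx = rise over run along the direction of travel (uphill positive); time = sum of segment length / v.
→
<path d="M463 246l-2 0-38 19-2 5-3 1-1 0-12 7-3-1-8 0-8-4-12-12-3-2-2-2-24-48-7-10-20-40-16-16"/>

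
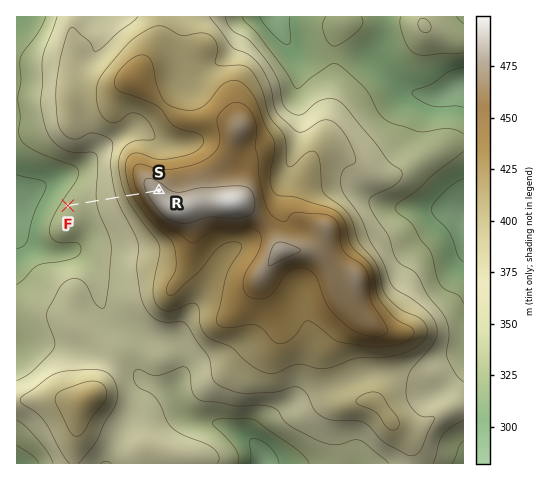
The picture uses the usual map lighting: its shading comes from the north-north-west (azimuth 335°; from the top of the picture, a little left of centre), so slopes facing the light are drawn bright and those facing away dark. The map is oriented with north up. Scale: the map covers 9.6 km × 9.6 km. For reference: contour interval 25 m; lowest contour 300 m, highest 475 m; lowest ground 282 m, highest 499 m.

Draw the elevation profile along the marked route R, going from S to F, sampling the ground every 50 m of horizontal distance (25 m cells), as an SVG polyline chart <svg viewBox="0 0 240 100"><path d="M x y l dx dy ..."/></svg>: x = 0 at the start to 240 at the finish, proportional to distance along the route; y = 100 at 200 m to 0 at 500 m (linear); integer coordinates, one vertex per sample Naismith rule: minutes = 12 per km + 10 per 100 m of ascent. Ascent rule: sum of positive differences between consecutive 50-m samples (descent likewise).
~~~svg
<svg viewBox="0 0 240 100"><path d="M0 5l6 0 6 0 6 0 6 1 6 2 6 2 6 2 7 2 6 3 6 3 6 4 6 3 6 3 6 2 6 3 6 2 6 2 6 2 6 1 6 2 6 1 7 1 6 1 6 1 6 0 6 1 6 1 6 1 6 0 6 1 6 0 6 1 6 0 6 0 6 1 7 0 6 0 6 1 6 0 3 0"/></svg>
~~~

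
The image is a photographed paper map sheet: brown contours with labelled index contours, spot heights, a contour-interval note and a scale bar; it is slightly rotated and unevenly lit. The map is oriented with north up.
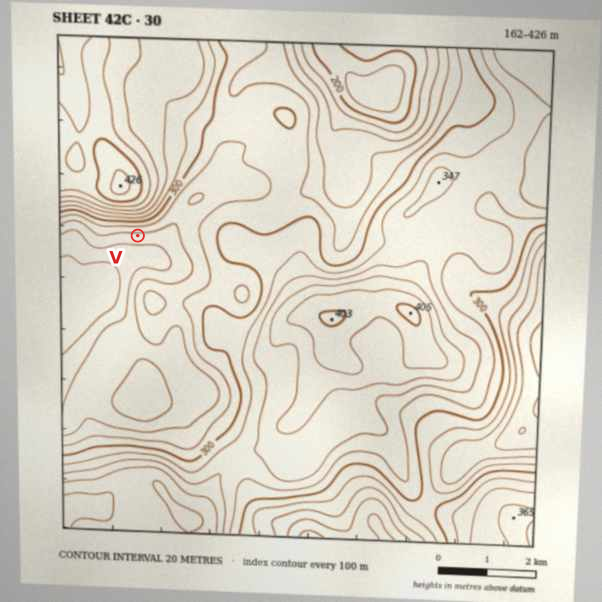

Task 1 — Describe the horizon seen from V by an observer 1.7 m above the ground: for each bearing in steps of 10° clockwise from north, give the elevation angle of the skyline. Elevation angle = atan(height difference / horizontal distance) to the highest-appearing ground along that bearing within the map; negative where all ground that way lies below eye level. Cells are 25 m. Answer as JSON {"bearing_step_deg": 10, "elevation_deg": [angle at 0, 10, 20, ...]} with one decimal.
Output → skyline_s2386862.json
{"bearing_step_deg": 10, "elevation_deg": [11.9, 11.0, 9.4, 7.5, 5.5, 3.9, 2.5, 1.2, 1.5, 1.7, 1.6, 2.1, 2.1, 1.7, 1.4, 1.0, 1.2, 1.4, 1.4, 1.4, 0.4, -0.5, -1.0, -1.1, -1.2, -1.1, -0.3, 0.6, 1.6, 3.1, 5.2, 7.6, 9.7, 11.1, 11.9, 12.2]}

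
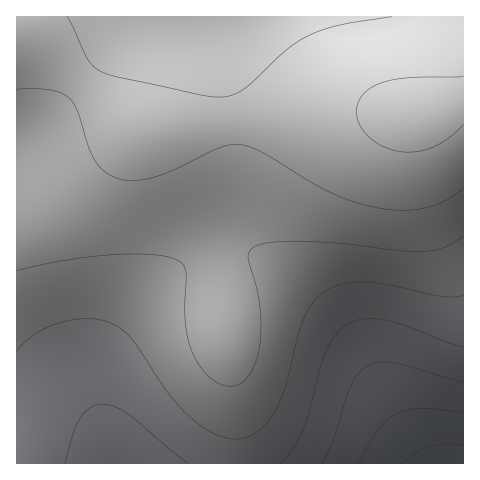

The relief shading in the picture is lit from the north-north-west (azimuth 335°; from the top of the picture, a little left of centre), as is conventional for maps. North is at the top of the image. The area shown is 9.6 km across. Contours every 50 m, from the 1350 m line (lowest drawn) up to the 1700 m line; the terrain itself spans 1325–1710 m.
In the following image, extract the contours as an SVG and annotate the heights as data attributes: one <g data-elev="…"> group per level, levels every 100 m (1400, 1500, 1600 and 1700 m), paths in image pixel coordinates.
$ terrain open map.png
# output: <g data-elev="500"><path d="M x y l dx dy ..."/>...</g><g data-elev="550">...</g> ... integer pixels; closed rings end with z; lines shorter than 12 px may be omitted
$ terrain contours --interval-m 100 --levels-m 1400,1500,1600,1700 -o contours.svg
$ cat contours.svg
<g data-elev="1400"><path d="M358 463l21-35 9-8 9-7 12-3 15-2 18 2 21 3"/></g><g data-elev="1500"><path d="M65 463l8-29 7-16 10-10 13-4 12 3 14 7 59 49"/><path d="M281 463l12-15 11-20 6-19 11-44 6-17 9-14 11-9 8-4 9-2 21 1 19 5 42 17 17 5"/></g><g data-elev="1600"><path d="M17 271l50-11 48-5 39 0 14 2 10 3 5 5 3 7-1 49 3 18 4 14 8 14 10 11 12 7 10 1 10-3 8-9 6-12 4-16 1-20-2-22-11-46 1-6 4-4 18-6 31-1 42 3 59 7 21 0 21-4 18-11"/></g><g data-elev="1700"><path d="M463 77l-53 1-27 4-12 6-8 6-5 9-2 9 4 13 10 13 15 9 17 5 16-1 16-4 15-10 14-13"/></g>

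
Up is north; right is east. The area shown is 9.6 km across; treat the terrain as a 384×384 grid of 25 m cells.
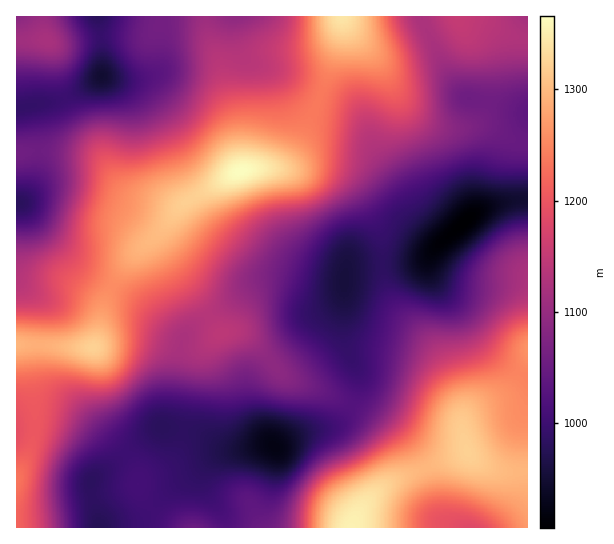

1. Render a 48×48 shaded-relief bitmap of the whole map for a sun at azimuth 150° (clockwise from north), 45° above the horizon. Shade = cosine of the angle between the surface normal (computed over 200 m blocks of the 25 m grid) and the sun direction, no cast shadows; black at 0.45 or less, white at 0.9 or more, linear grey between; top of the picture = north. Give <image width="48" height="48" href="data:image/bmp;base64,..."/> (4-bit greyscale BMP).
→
<image width="48" height="48" href="data:image/bmp;base64,Qk32BAAAAAAAAHYAAAAoAAAAMAAAADAAAAABAAQAAAAAAIAEAAATCwAAEwsAABAAAAAAAAAAAAAAABEREQAiIiIAMzMzAERERABVVVUAZmZmAHd3dwCIiIgAmZmZAKqqqgC7u7sAzMzMAN3d3QDu7u4A////AKqqqqmYiIh2Z4iIh2UzRniaqrqqqqqpmKqqqpmZmZh3Z3iIh2QyNXiZq7u6qqqqmaqqqpmZmZiHd4iIh1MRJFaJq7zLu7uqmbu7qpiImZmIiHd3d1IAAjRnmrzLu7uqqavMu5mIiJmZiHdmZlIAABI1eJq7u6qpmZrMzLmYiImZmIdmZmQQAAASRniZqqqZmIm93cupiIiJmZiHd3ZCAAAAJFZ4iZmYiIm83cuqmIiImZmZmIhlMhAAE0VniJmYh4irzMu6qYiImZqqqZmHZlMhEjVniJmYiIibvMzLupmZmZqruqqZiHZTMzRWeJmZiJmavMzMy6qZqqq7u7u6qZhlQzRFeImZmZmau83d3Luqq7u7zMy7qph2VEREV4iZmZmau83e7cy7u7u7u7u7qZh2VURERWeImaqrvM3e7ty7u7u6qqqpmYh3ZURERFZ4ibu7vMze7dy7u7u6qZmZiIiHdlVEREVnibu7u7zN3cuqqru7qZiIiIiIdmVVVEVWeKqqmZq7zLqpmau7qYiIiIiId2ZmZVVWd4h3dniau7qpiJqqqZiIiIiHd2ZmVVVFVlVVRVeJq7upmImZqZiIiIh3d2ZlVURERERERVeJqru6qYiImamZiId3d2ZVVVRERFVWZmeJqru7upiImqqpmId3d2ZVVVVVVWd3d2eJq7u7u6mImaqqmYh3d2ZVZmZmZnd4d2eJq7u7u7qZmaqqmZiHd3ZmZmd3d3d3d3eJq7u7u7uqmaqqqZiIiId2ZWZ3iHZmd3d4mru7u7u7qqqqqpiImZmGVEVnd2VVZnd4iau7u7zLu6q7uqmImqqXVDNFZlVEVnd3eJq7u7zLu7u7u6mZmqupdTIjRUREVnd3d4mrvMzMy7vMzLqpmqu6l1MiNFVERWd3d3iavMzMzMzN3cuqqqu7qXVDM2ZURFZ4d3iKvM3d3d3e7dy7qqq7u5hlVYdlREZ3h3d4ms3e7u7u7t3Mu6q7u7qYiKmGVVV3d3d3eavN7u3u7t3My7q7u7uqqrqXZVZnZmZmZomszMzM3MzMzLu7u7u7u7qYdmZmZVVVVWeJqqqqu7u7zMu7zLu7u6qYdmZmVUVVVFVnd4iJq7qqu8y7zLuqqoiHZVZmVURERERVZmd4mqqqq7u7u7upmXd2VERVVURERERVZmd4mqqqqru7qqqpmWZmVDNFVURUREVWZneImqqqqru6qZmZmHdmVDNEVVVVVVVmZ3eImquqqru6mIiZmZiIdlREVVVVVVVmZnd4mquqqquqmIiZmaqZmHVVZmZVVWZmZmZnmqu6qqqqqZmaqqu7updmd3dlVmZmZmZniqu6qqqqqqqqqru8zLmIiIh2Znd3d3d3iru7qqqqq7u7u7u8zMuZmZmHd4iIiId3iru6qqmaqru6q7u7vMupiZmYd4iIiId3iqu6qZmZmqqqqpmZqqqYiJmYd4d3d3dniauqmZmZmZmZmXiImZiHeImId4d3d3ZWeaqqmZmZmZmZmHeIiIh3d4iIeIh3ZmZVaKqqqZmImZmZmA=="/>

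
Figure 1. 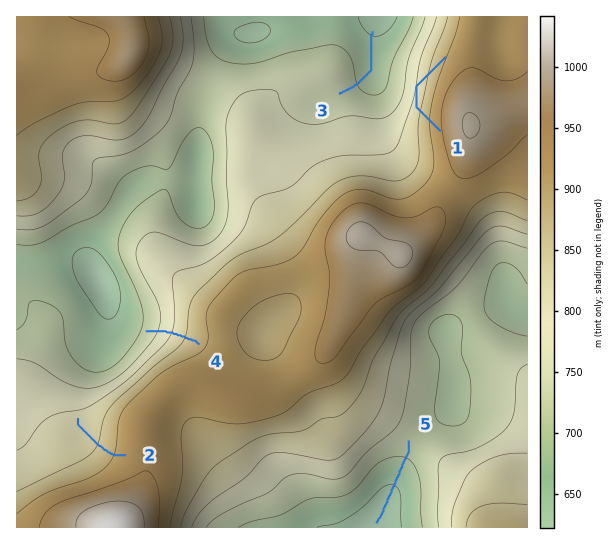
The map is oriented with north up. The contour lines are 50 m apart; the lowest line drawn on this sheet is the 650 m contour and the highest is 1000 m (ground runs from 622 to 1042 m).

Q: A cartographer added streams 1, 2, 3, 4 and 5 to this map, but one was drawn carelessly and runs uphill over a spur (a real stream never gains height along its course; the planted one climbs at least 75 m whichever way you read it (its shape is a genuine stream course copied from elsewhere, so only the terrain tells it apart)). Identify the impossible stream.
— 1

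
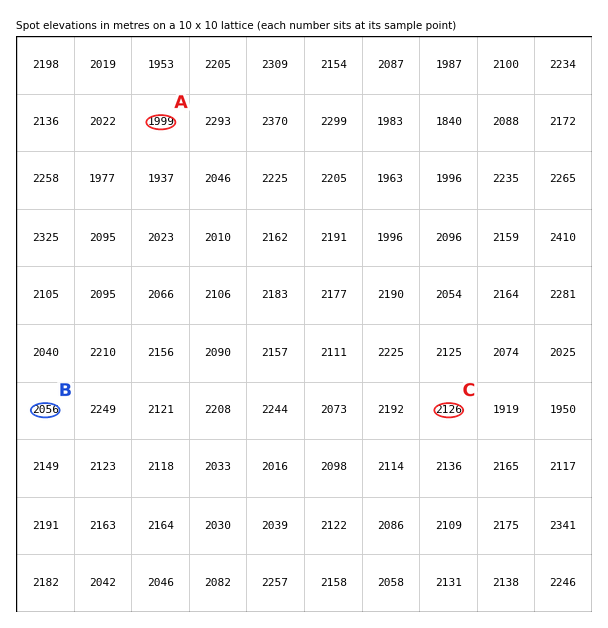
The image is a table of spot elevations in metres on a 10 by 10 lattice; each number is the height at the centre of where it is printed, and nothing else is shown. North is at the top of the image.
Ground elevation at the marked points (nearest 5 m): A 2000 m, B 2055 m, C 2125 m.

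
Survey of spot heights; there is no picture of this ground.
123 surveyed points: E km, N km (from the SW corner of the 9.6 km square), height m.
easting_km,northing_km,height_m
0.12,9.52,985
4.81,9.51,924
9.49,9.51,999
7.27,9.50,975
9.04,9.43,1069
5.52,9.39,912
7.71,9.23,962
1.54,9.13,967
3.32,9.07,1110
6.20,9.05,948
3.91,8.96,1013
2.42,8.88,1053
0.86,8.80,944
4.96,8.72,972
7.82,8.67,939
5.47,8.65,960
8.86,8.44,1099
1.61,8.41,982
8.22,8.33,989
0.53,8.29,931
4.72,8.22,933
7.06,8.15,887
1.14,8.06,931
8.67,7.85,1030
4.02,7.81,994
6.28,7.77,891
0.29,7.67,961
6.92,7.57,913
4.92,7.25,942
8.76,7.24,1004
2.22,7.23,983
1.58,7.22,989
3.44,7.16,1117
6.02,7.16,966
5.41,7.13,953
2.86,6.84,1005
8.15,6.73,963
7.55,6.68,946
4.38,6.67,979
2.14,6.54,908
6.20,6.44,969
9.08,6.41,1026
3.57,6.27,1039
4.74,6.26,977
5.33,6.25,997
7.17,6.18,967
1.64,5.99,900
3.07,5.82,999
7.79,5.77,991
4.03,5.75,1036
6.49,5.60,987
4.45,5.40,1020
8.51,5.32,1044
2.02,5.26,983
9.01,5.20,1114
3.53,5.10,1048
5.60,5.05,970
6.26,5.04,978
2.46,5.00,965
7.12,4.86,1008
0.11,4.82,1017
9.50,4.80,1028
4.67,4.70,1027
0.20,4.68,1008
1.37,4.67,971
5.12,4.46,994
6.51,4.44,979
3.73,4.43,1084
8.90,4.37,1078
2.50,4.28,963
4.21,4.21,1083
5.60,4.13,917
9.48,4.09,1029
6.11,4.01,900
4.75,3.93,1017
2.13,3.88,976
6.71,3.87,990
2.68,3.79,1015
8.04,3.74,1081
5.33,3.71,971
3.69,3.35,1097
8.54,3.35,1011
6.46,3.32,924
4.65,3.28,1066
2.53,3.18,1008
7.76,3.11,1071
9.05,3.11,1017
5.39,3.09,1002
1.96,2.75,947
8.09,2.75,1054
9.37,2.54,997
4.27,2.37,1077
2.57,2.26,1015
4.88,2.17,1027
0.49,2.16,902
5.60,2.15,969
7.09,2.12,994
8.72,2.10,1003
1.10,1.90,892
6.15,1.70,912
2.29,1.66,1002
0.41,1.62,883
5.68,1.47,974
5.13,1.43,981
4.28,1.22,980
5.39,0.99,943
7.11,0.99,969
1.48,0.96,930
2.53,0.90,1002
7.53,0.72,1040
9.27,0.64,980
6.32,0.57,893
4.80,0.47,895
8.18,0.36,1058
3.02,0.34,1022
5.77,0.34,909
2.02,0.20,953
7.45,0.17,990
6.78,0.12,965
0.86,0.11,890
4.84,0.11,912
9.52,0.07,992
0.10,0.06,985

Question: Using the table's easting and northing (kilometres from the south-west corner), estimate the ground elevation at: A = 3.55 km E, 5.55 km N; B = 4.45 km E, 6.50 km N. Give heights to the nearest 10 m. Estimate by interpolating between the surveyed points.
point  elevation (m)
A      1040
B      980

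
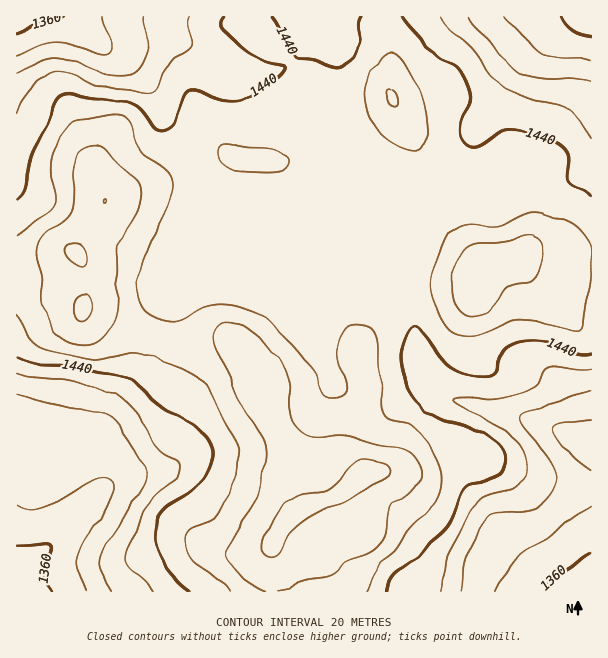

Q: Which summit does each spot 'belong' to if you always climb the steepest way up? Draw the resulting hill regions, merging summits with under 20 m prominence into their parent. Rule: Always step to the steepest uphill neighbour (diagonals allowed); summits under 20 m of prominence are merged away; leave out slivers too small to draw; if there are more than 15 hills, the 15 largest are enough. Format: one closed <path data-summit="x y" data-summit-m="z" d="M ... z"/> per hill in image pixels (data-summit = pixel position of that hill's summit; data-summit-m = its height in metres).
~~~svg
<path data-summit="365 473" data-summit-m="1506" d="M311 16l-241 1 29 26 29 17 20 23 9 16 9 29 22 30 24 46 20 21 8 23 44 19-17 4-19 0-27-7-36 8-15 12-6 13-2 17-17 54-42 63-3 9 3 45-5 9 0-9-4-12-11-15-15-10-17-8-25 0-10 3 1 149 575-1 0-147-35-16-36-12-27-4-20-8-27-6-9-4-11-13-9-19-3-32-5-15-14-24-7-3-4-6-33-82-42-68-12-25-8-24-2-6-8-6 8-5 10-12 8-16 6-18z"/><path data-summit="83 309" data-summit-m="1502" d="M69 16l-53 1 0 424 35-1 17 8 15 10 11 15 4 12 0 9 5-9 0-14-3-10 0-21 3-9 42-63 17-54 2-17 6-13 15-12 36-8 27 7 19 0 17-4-44-19-8-23-20-21-24-46-22-30-6-21-12-24-20-23-29-17z"/><path data-summit="483 267" data-summit-m="1497" d="M591 16l-16 0-24 15-22 22-12 16-13 26-28 36-13 33-23 20-34 14-9 23-3 42 0 27 16 25 5 15 1 26 4 10 10 20 8 8 14 6 12 2 30 10 27 4 36 12 33 16 2-1z"/><path data-summit="392 98" data-summit-m="1481" d="M573 16l-261 1-14 37-10 12-8 5 8 6 2 6 8 24 12 25 18 32 20 27 41 97 5 2 3-69 9-23 34-14 23-20 13-33 28-36 19-35 28-29z"/>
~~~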